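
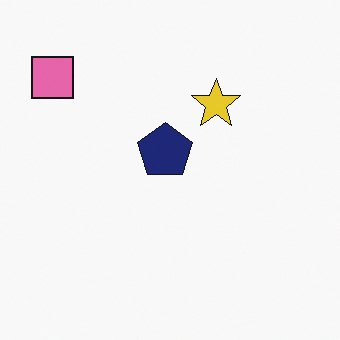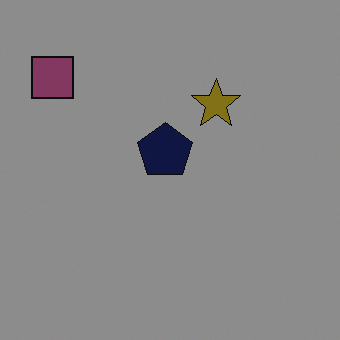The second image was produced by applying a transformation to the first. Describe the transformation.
The image was darkened a lot.

Every pixel — background and shapes alike — is uniformly darkened.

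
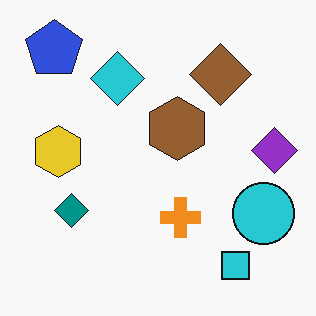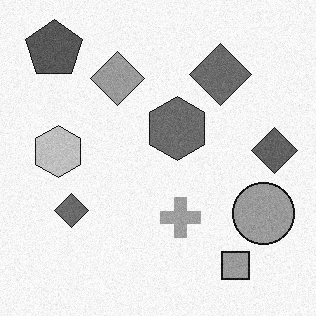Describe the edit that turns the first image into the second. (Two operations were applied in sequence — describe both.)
It was degraded with light additive noise, then converted to grayscale.

Random speckle covers the whole image, including the flat background. All color is removed — every shape is now a shade of grey.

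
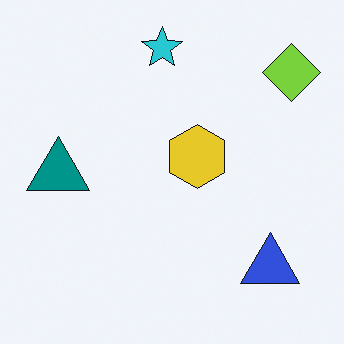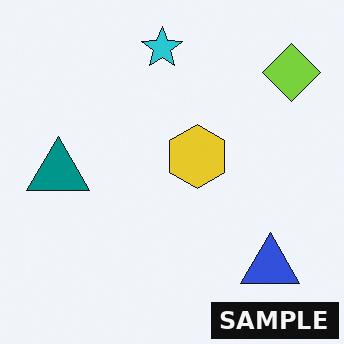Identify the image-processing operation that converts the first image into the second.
The image was watermarked with the text "SAMPLE" in the lower-right corner.

A dark label reading "SAMPLE" appears in the lower-right corner.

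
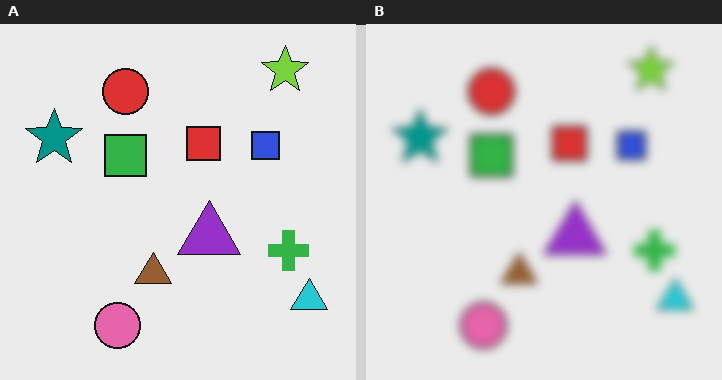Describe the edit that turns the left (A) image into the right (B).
The right (B) image is the left (A) noticeably gaussian-blurred.

Shape edges and outlines are uniformly softened across the whole image.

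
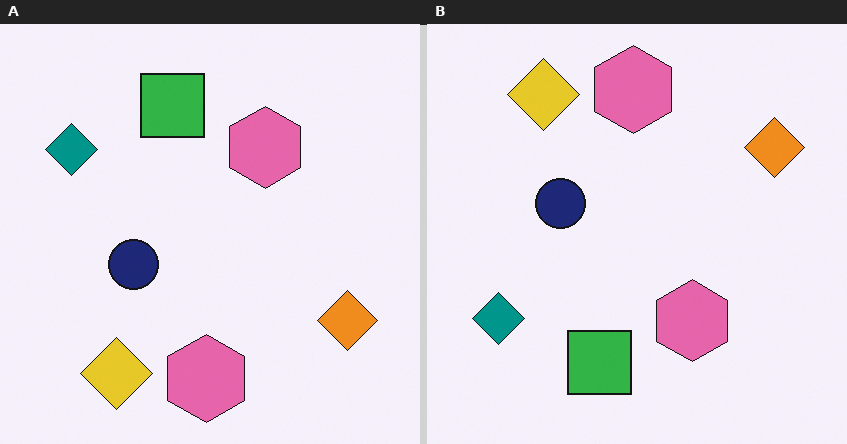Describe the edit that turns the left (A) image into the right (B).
The image was flipped vertically (top ↔ bottom).

The yellow diamond is in the bottom-left of the left (A) image and the top-left of the right (B) — shapes on opposite sides of the horizontal midline have swapped in a mirror flip.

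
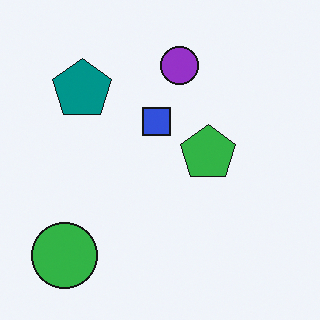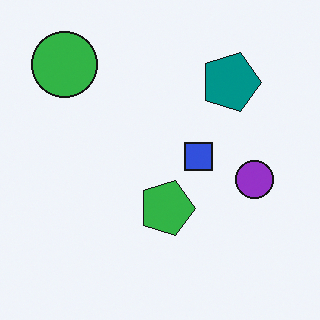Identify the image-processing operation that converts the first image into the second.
Rotated 90° clockwise.

The green circle sits in the bottom-left of the first image and the top-left of the second — consistent with a whole-image 90° clockwise rotation.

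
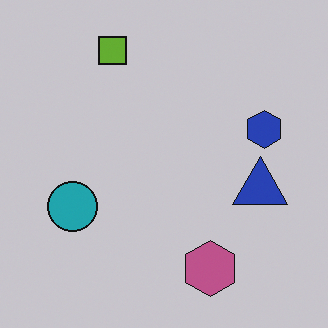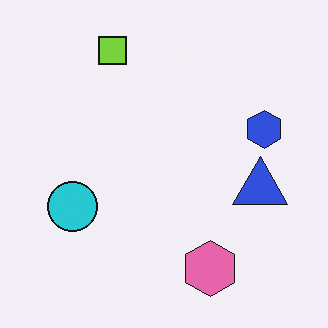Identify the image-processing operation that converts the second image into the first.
The image was darkened a little.

Every pixel — background and shapes alike — is uniformly darkened.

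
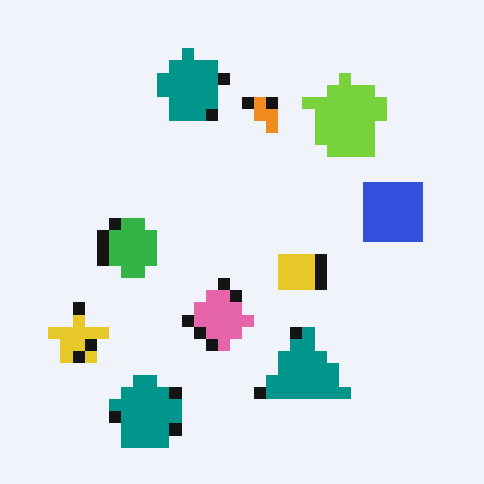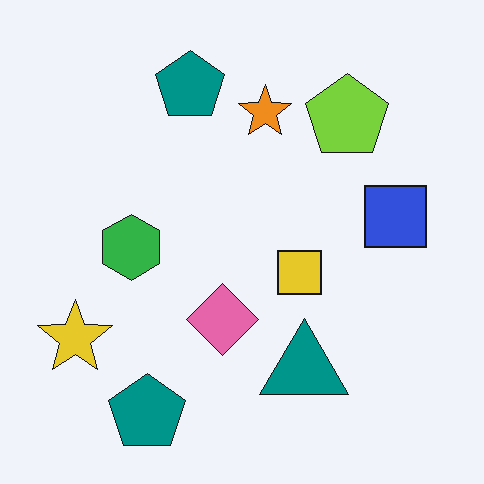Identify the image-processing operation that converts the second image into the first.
The first image is the second coarsely pixelated.

Shapes are reduced to large square blocks; fine edges and outlines are lost — a downscale-then-upscale (mosaic) effect.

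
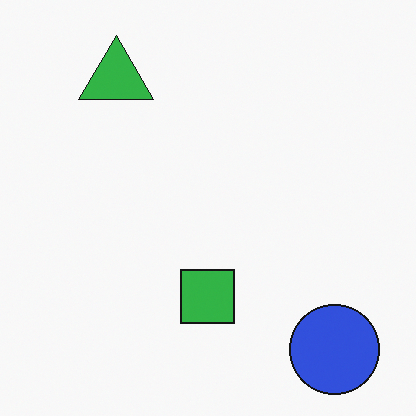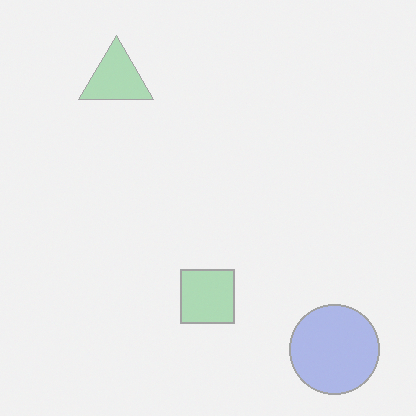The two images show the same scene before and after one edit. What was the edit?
The image was washed out (contrast reduced).

Tones are pushed toward mid-grey across the whole image — a global contrast change.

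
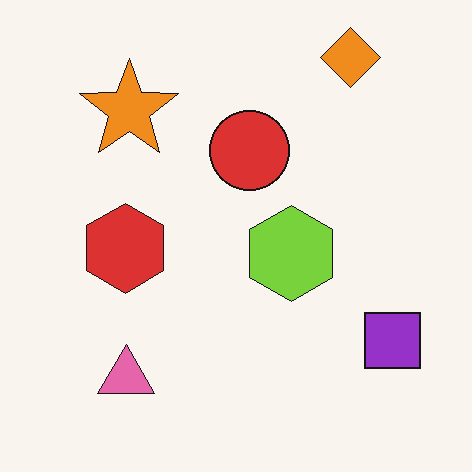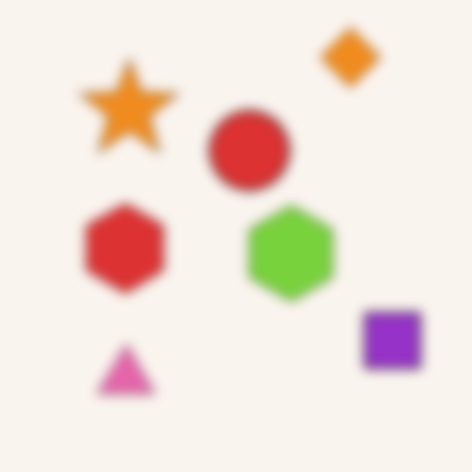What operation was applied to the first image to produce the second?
The second image is the first strongly gaussian-blurred.

Shape edges and outlines are uniformly softened across the whole image.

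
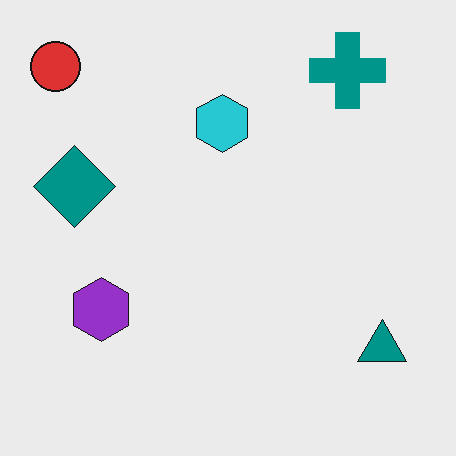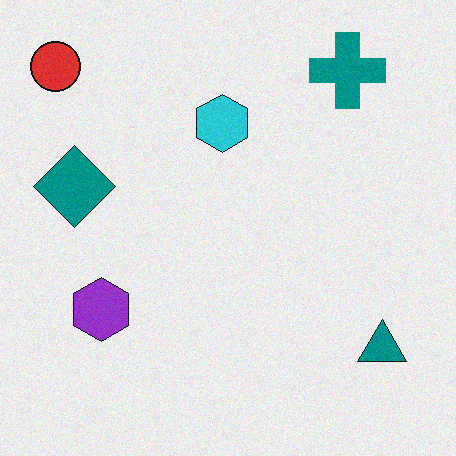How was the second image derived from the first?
Degraded with a light layer of grain.

Random speckle covers the whole image, including the flat background.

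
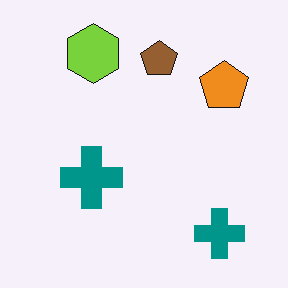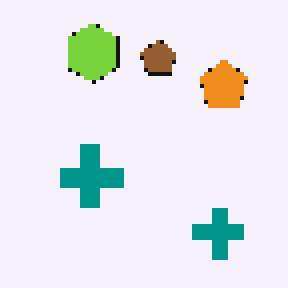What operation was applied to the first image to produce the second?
The transformation is: lightly pixelated (a mild mosaic effect).

Shapes are reduced to large square blocks; fine edges and outlines are lost — a downscale-then-upscale (mosaic) effect.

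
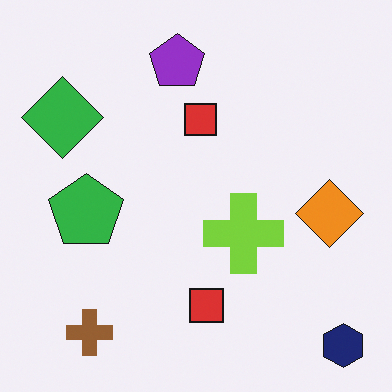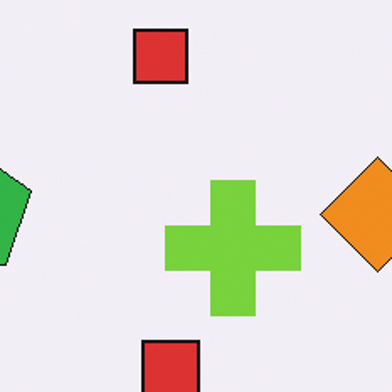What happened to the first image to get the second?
This is the original image cropped to a noticeably smaller region and rescaled.

The visible shapes are larger and the field of view is narrower; shapes near the original edges may be partly or wholly outside the frame — a crop-and-rescale.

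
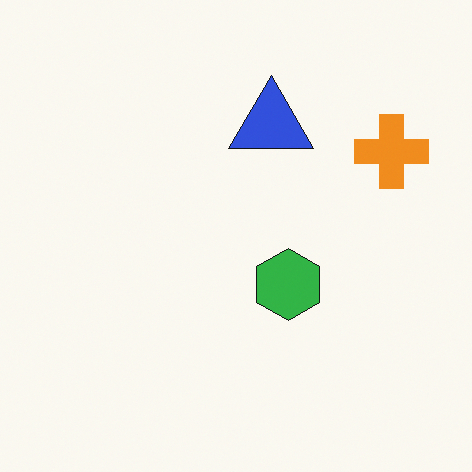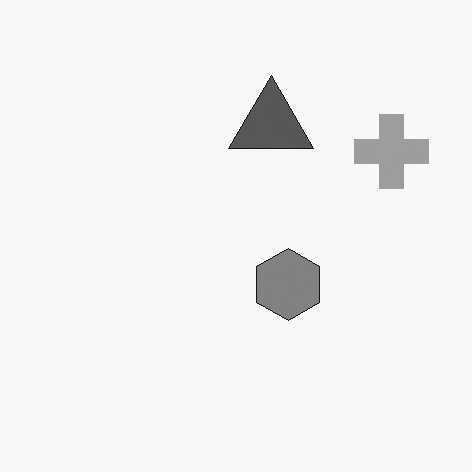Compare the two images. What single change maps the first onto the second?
The image was converted to grayscale.

All color is removed — every shape is now a shade of grey.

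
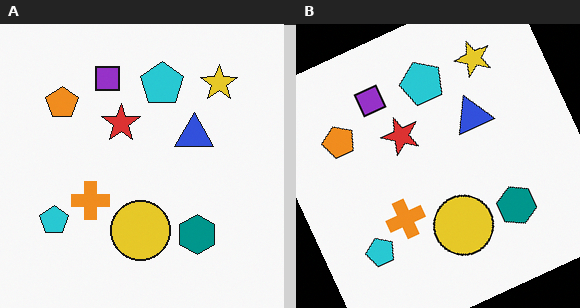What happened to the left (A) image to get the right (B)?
The image was rotated counter-clockwise by a moderate amount.

Every shape is tilted by the same angle and the image corners show triangular fill wedges — a whole-image rotation by a non-right angle.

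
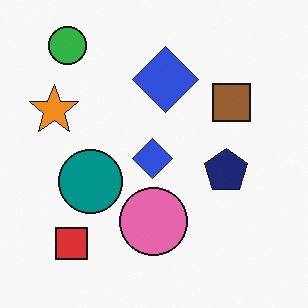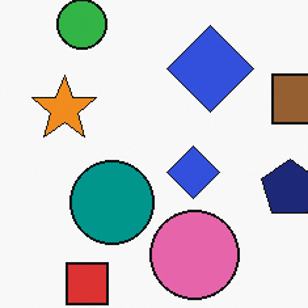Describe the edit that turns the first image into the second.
The transformation is: cropped slightly and scaled back up.

The visible shapes are larger and the field of view is narrower; shapes near the original edges may be partly or wholly outside the frame — a crop-and-rescale.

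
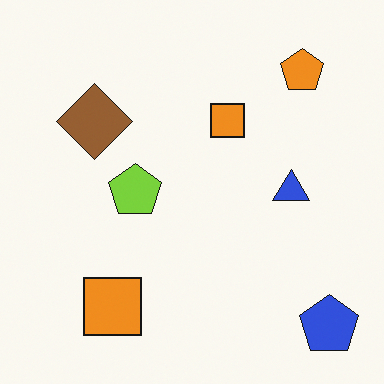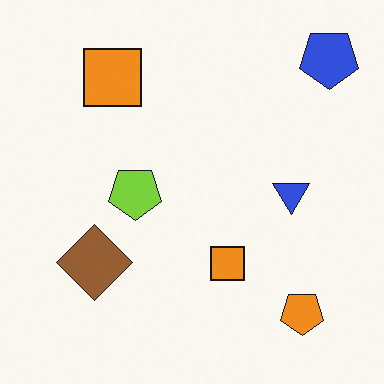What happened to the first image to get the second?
The transformation is: flipped vertically (top ↔ bottom).

The blue pentagon is in the bottom-right of the first image and the top-right of the second — shapes on opposite sides of the horizontal midline have swapped in a mirror flip.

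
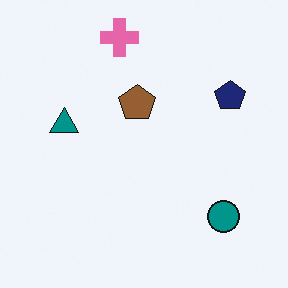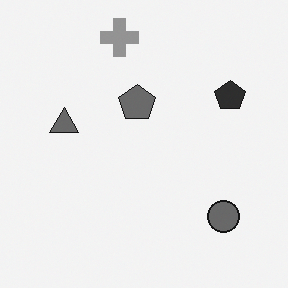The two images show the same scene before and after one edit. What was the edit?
The image was converted to grayscale.

All color is removed — every shape is now a shade of grey.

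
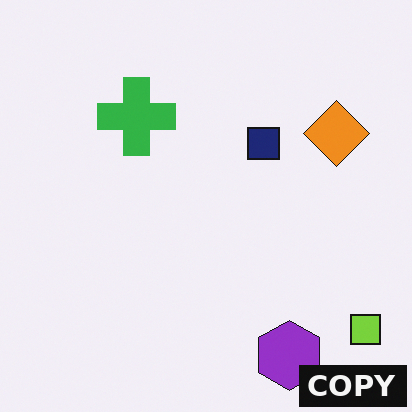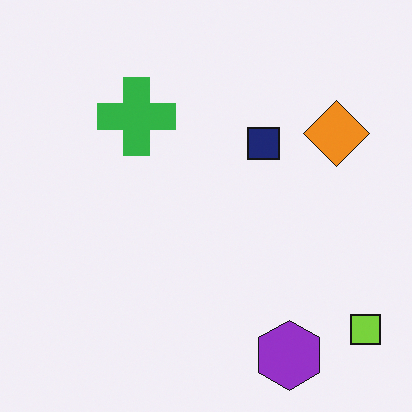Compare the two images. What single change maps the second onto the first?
It was watermarked with the text "COPY" in the lower-right corner.

A dark label reading "COPY" appears in the lower-right corner.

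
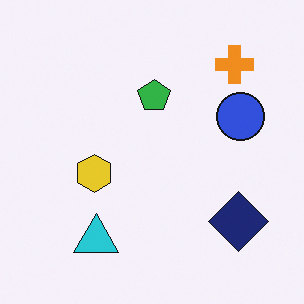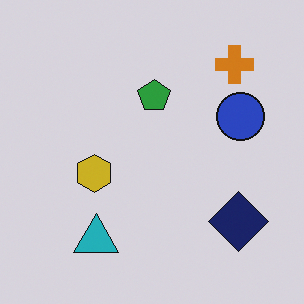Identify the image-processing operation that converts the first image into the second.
This is the original image darkened a little.

Every pixel — background and shapes alike — is uniformly darkened.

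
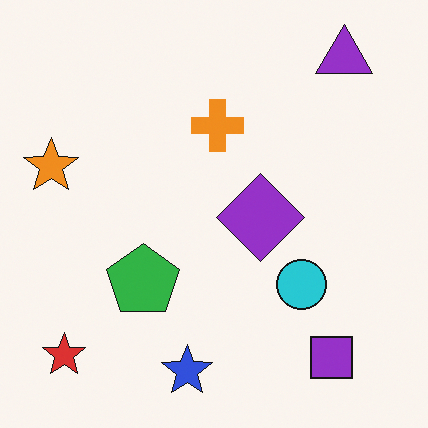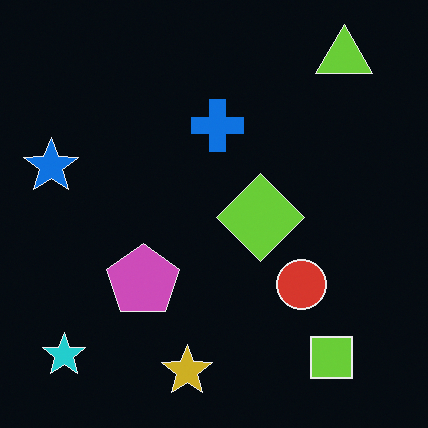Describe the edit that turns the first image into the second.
The second image is the first color-inverted (negative).

The light background has become dark and every shape's color is its complement — a photographic negative.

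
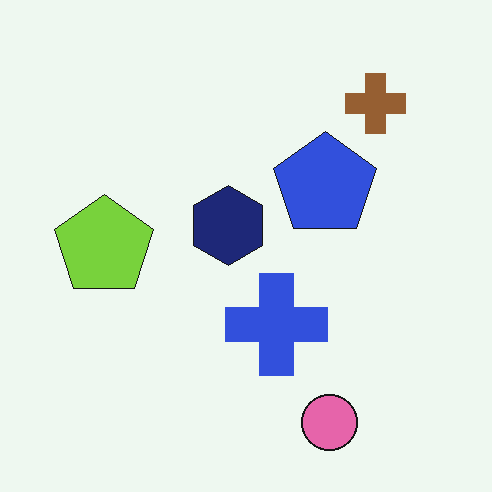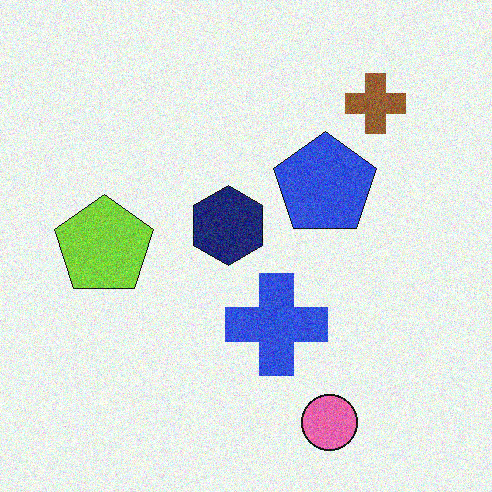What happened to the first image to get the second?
The second image is the first degraded with visible gaussian noise.

Random speckle covers the whole image, including the flat background.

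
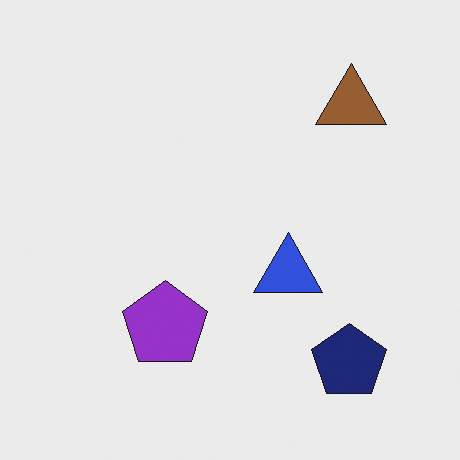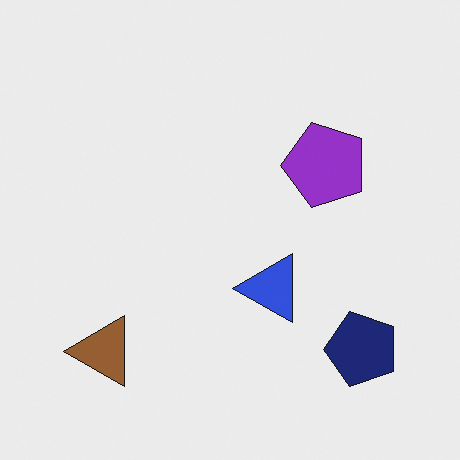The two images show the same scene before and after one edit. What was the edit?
The second image is the first transposed (reflected across the top-left ↔ bottom-right diagonal).

Shapes have swapped their row and column positions — what was in the top-right is now in the bottom-left — a diagonal reflection.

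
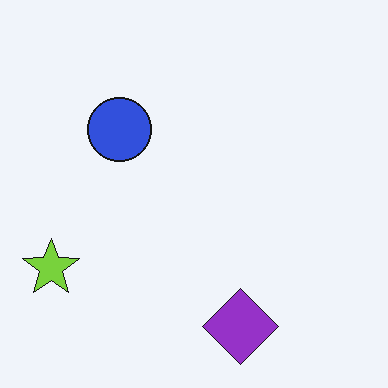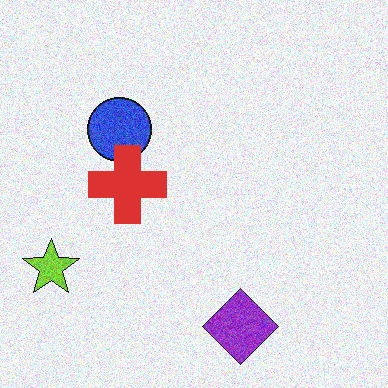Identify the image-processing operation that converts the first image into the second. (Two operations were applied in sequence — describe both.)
The image was degraded with moderate additive noise, then overlaid with an additional red cross.

Random speckle covers the whole image, including the flat background. A red cross appears in the second image that is absent from the first.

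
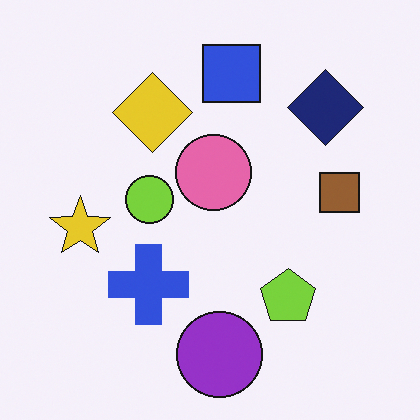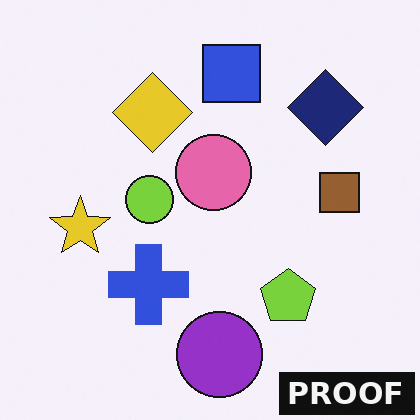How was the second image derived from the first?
The second image is the first watermarked with the text "PROOF" in the lower-right corner.

A dark label reading "PROOF" appears in the lower-right corner.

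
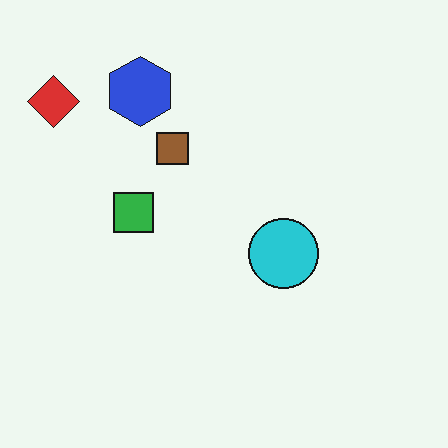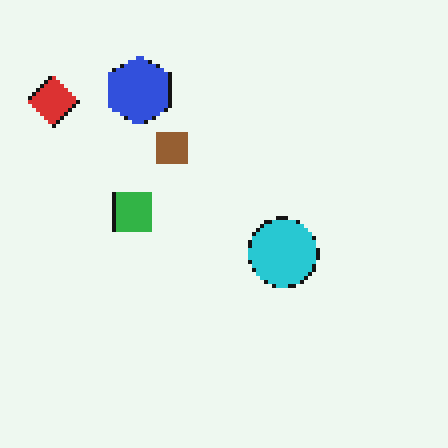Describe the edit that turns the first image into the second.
The second image is the first lightly pixelated (a mild mosaic effect).

Shapes are reduced to large square blocks; fine edges and outlines are lost — a downscale-then-upscale (mosaic) effect.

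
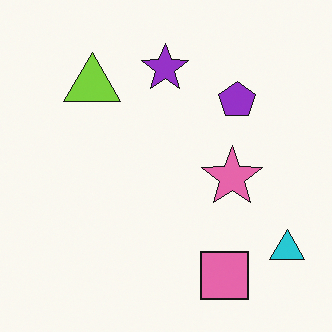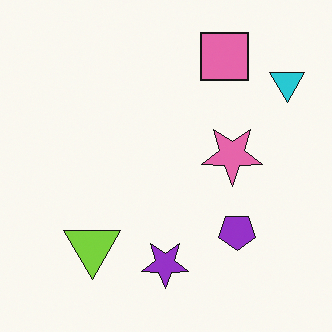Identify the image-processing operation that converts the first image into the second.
The image was flipped vertically (top ↔ bottom).

The pink square is in the bottom-right of the first image and the top-right of the second — shapes on opposite sides of the horizontal midline have swapped in a mirror flip.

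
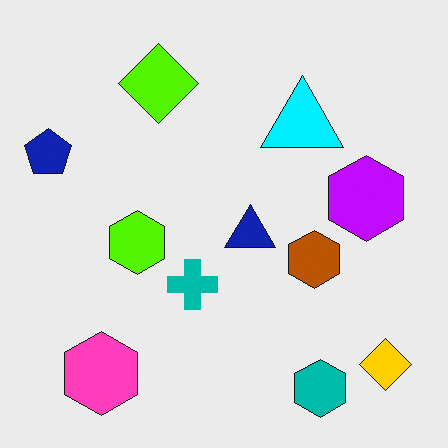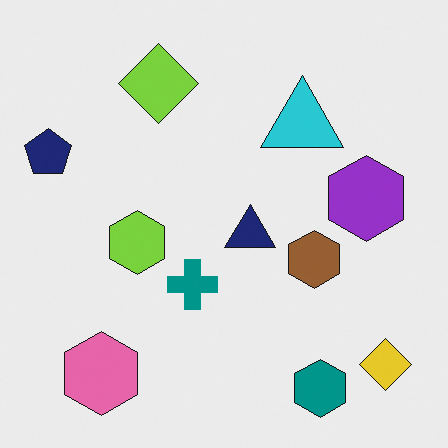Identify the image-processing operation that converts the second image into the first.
The image was heavily oversaturated.

All colors are more vivid — a global saturation change.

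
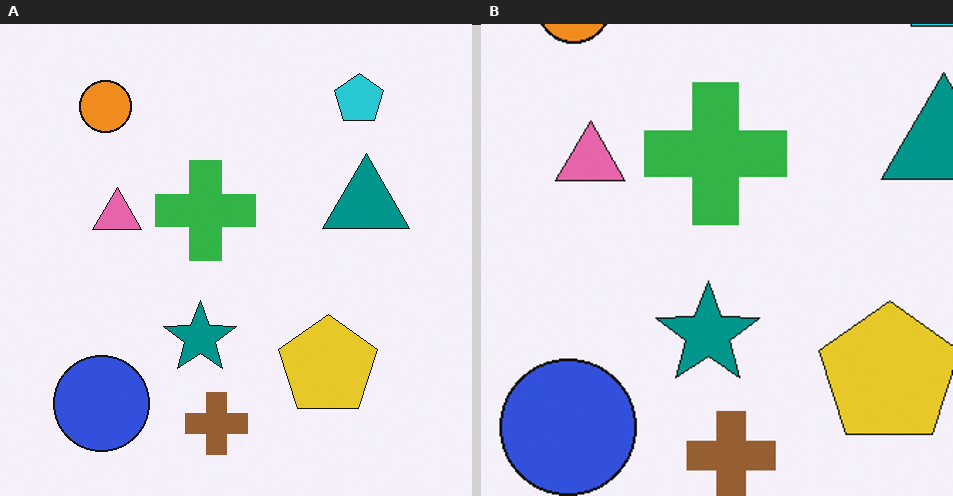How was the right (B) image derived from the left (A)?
The transformation is: cropped to a modestly smaller region and rescaled.

The visible shapes are larger and the field of view is narrower; shapes near the original edges may be partly or wholly outside the frame — a crop-and-rescale.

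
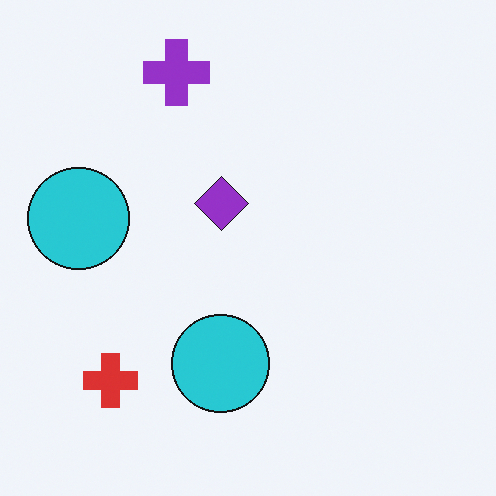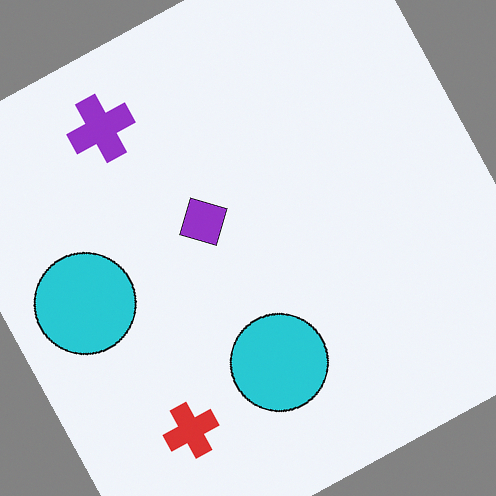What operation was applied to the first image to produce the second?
The second image is the first rotated counter-clockwise by a clearly visible amount.

Every shape is tilted by the same angle and the image corners show triangular fill wedges — a whole-image rotation by a non-right angle.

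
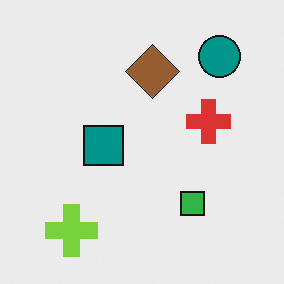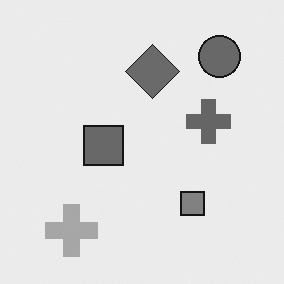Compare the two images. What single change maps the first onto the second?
The second image is the first converted to grayscale.

All color is removed — every shape is now a shade of grey.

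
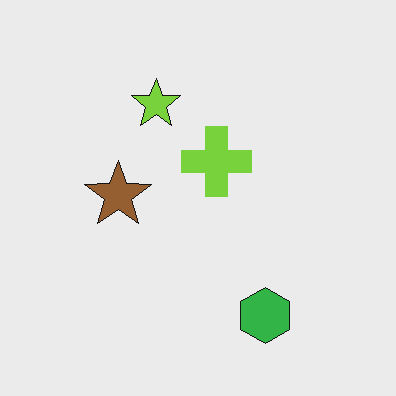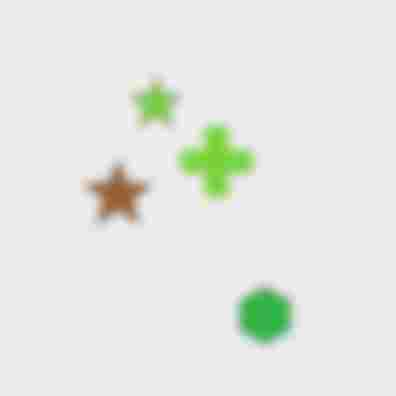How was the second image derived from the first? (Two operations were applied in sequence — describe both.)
The transformation is: strongly gaussian-blurred, then heavily JPEG-compressed with obvious blocking artifacts.

Shape edges and outlines are uniformly softened across the whole image. Blocky 8×8 compression artifacts appear around shape edges and the flat background shows ringing — characteristic JPEG degradation.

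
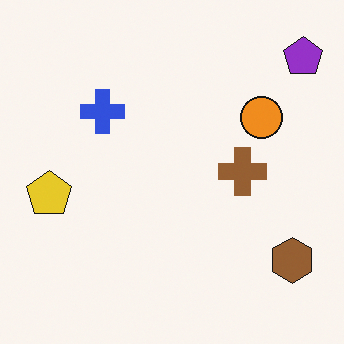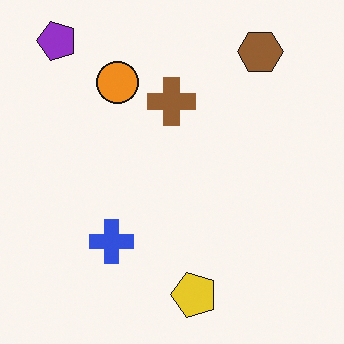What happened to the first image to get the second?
Rotated 90° counter-clockwise.

The purple pentagon sits in the top-right of the first image and the top-left of the second — consistent with a whole-image 90° counter-clockwise rotation.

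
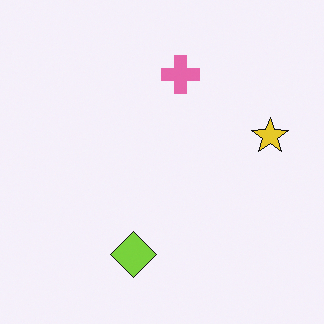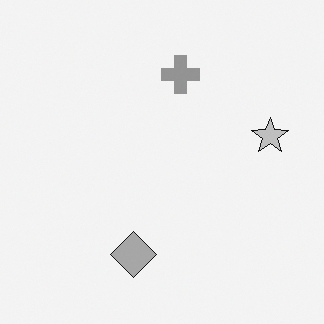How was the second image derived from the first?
The image was converted to grayscale.

All color is removed — every shape is now a shade of grey.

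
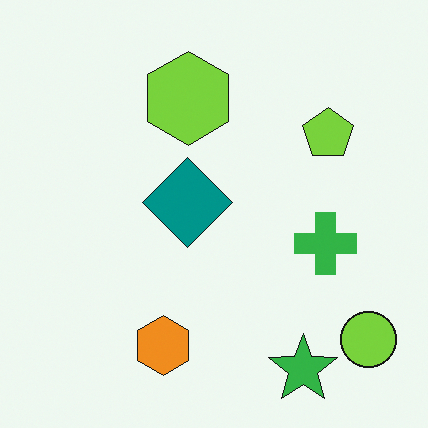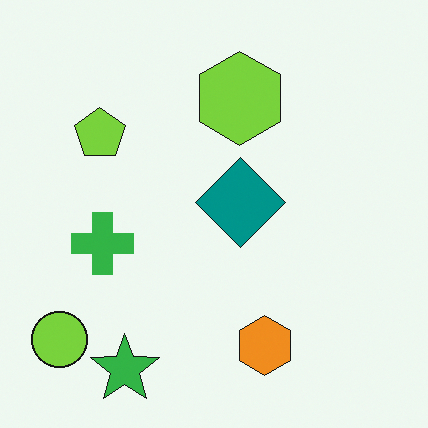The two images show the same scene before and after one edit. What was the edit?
The transformation is: flipped horizontally (left ↔ right).

The lime circle is in the bottom-right of the first image and the bottom-left of the second — shapes on opposite sides of the vertical midline have swapped in a mirror flip.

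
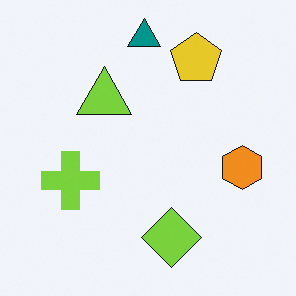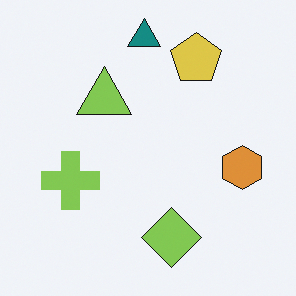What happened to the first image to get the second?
The image was slightly desaturated.

All colors are more muted and greyish — a global saturation change.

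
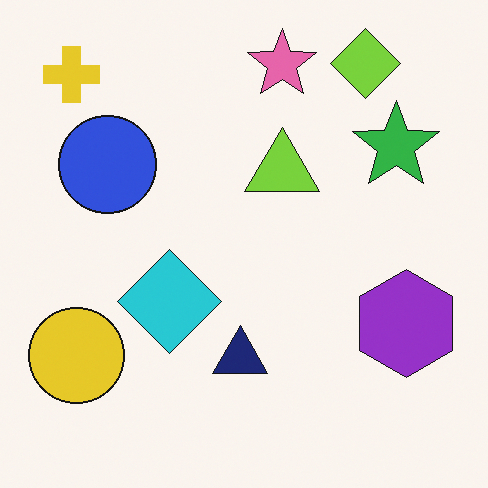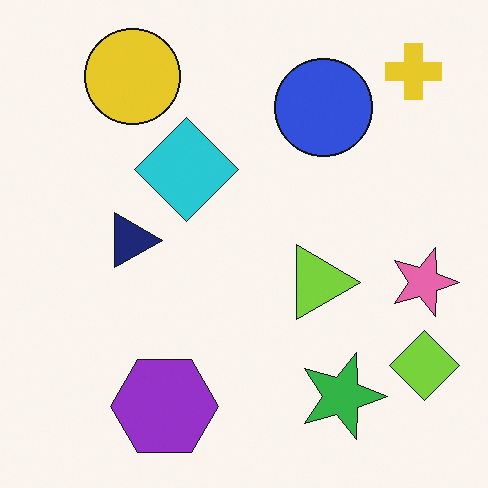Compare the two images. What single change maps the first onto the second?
The image was rotated 90° clockwise.

The yellow cross sits in the top-left of the first image and the top-right of the second — consistent with a whole-image 90° clockwise rotation.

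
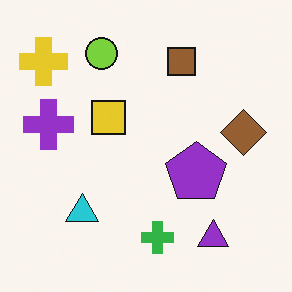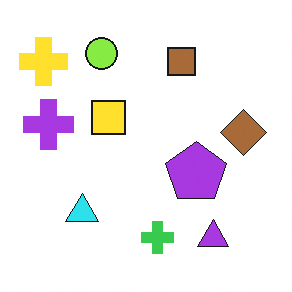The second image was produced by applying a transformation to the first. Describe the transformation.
This is the original image brightened a little.

Every pixel — background and shapes alike — is uniformly brightened.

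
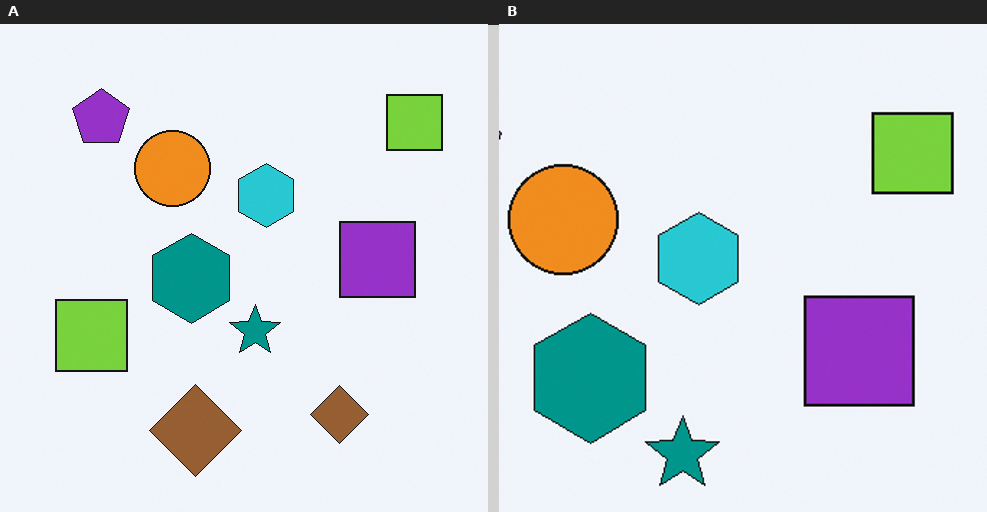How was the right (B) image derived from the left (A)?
The image was cropped slightly and scaled back up.

The visible shapes are larger and the field of view is narrower; shapes near the original edges may be partly or wholly outside the frame — a crop-and-rescale.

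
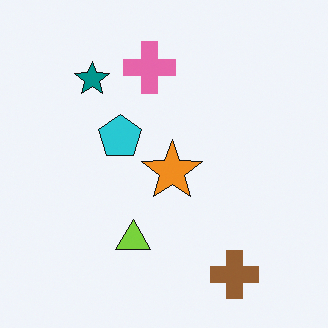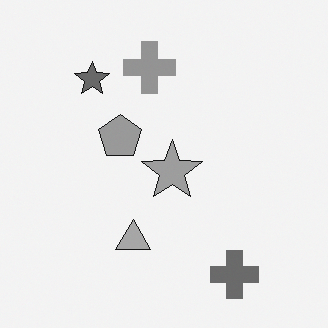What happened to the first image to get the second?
The transformation is: converted to grayscale.

All color is removed — every shape is now a shade of grey.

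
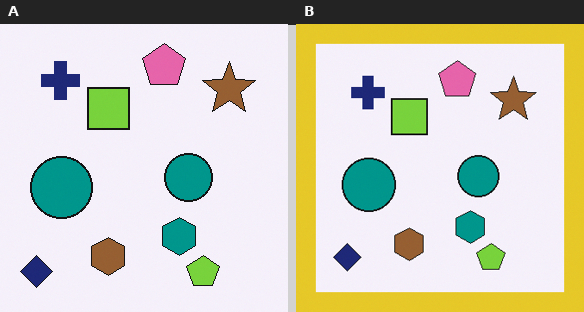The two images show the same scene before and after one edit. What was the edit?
The image was framed with a yellow border.

A solid yellow frame runs around the edge of the right (B) image, with the content slightly shrunk inside it.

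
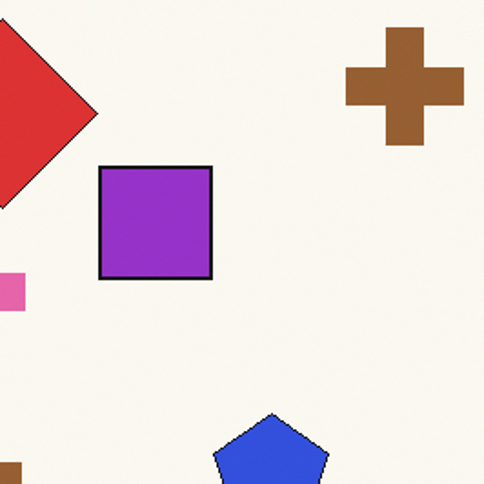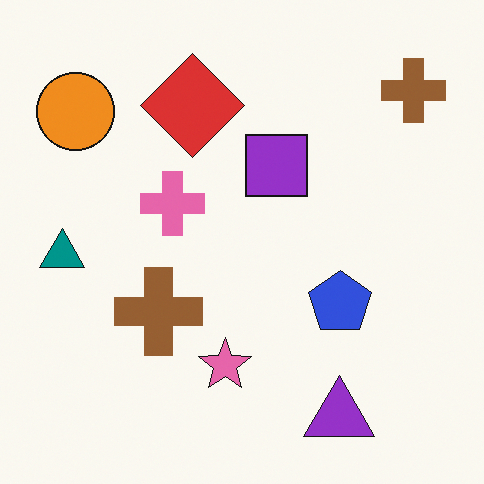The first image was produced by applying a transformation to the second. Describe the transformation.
The transformation is: cropped to a noticeably smaller region and rescaled.

The visible shapes are larger and the field of view is narrower; shapes near the original edges may be partly or wholly outside the frame — a crop-and-rescale.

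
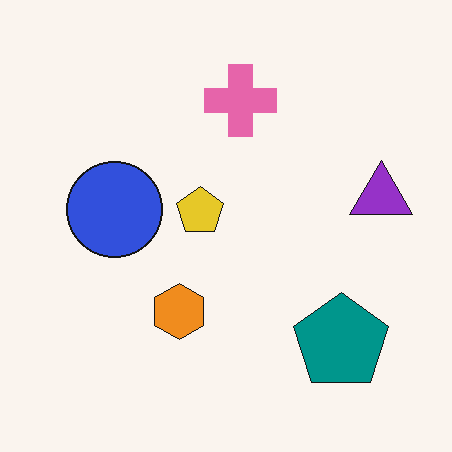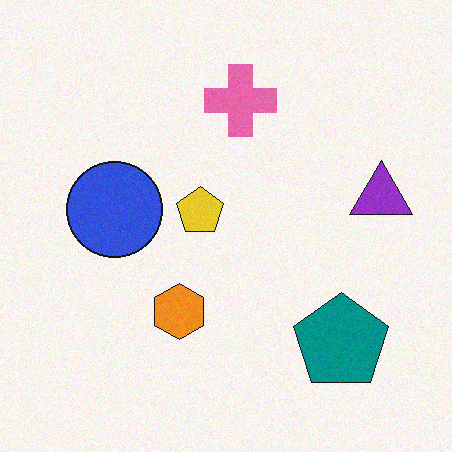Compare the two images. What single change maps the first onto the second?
The transformation is: degraded with subtle gaussian noise.

Random speckle covers the whole image, including the flat background.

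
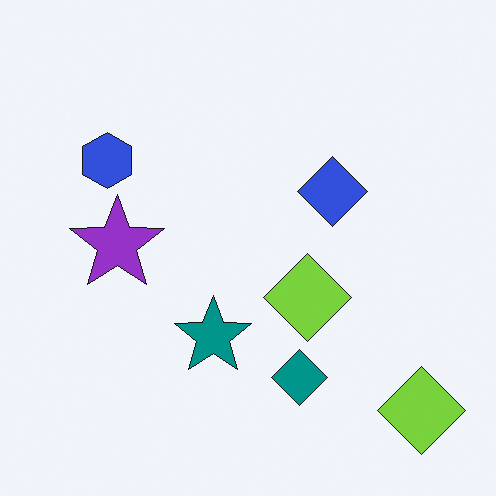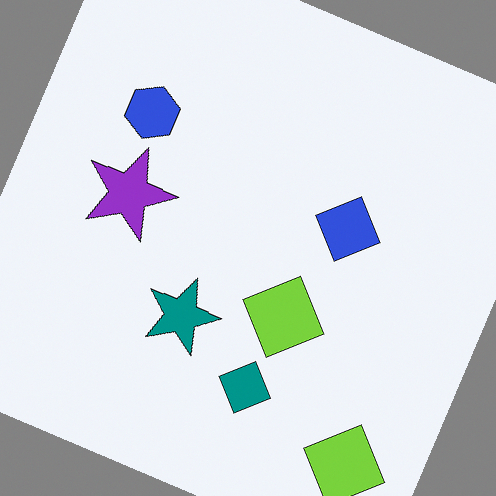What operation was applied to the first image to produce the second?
Rotated clockwise by a moderate amount.

Every shape is tilted by the same angle and the image corners show triangular fill wedges — a whole-image rotation by a non-right angle.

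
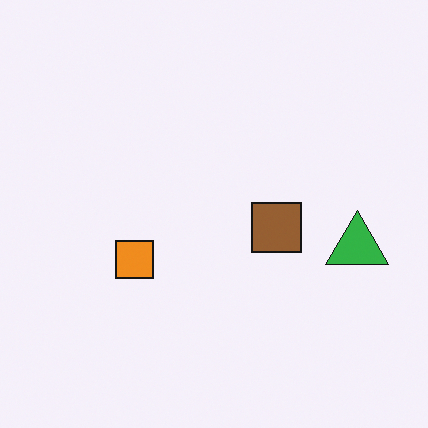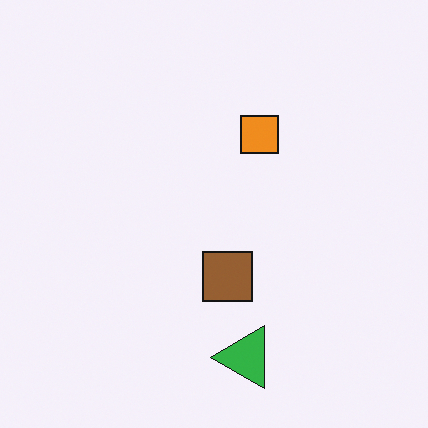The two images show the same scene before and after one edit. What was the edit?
Transposed (reflected across the top-left ↔ bottom-right diagonal).

Shapes have swapped their row and column positions — what was in the top-right is now in the bottom-left — a diagonal reflection.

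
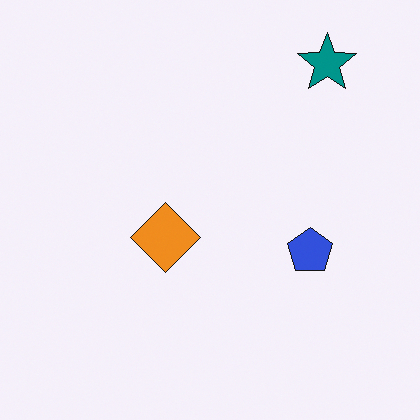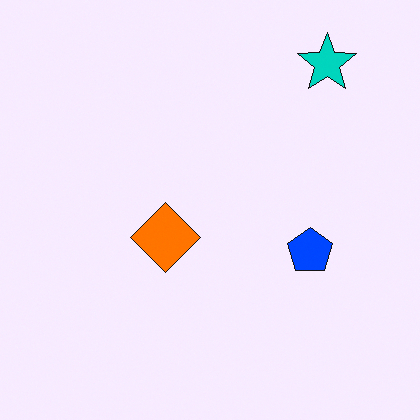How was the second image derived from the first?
The image was made much more vivid (saturation change).

All colors are more vivid — a global saturation change.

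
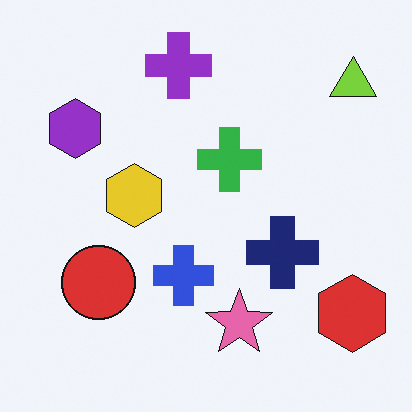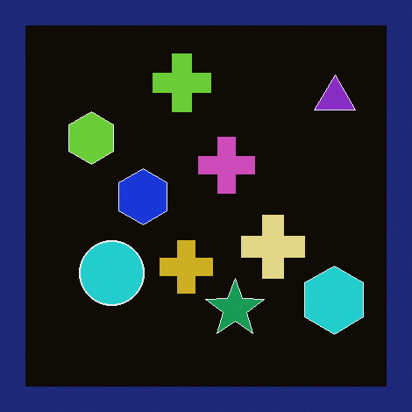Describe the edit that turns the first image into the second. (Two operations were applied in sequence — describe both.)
Color-inverted (negative), then framed with a navy border.

The light background has become dark and every shape's color is its complement — a photographic negative. A solid navy frame runs around the edge of the second image, with the content slightly shrunk inside it.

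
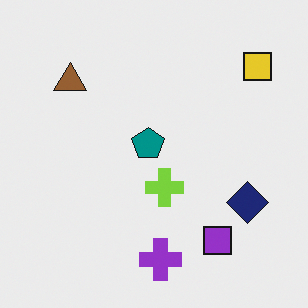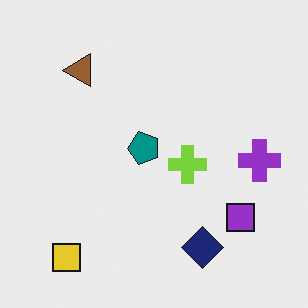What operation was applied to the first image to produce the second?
The transformation is: transposed (reflected across the top-left ↔ bottom-right diagonal).

Shapes have swapped their row and column positions — what was in the top-right is now in the bottom-left — a diagonal reflection.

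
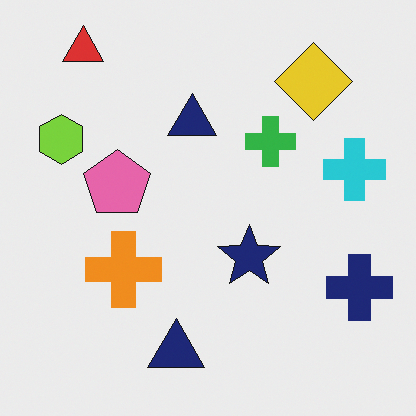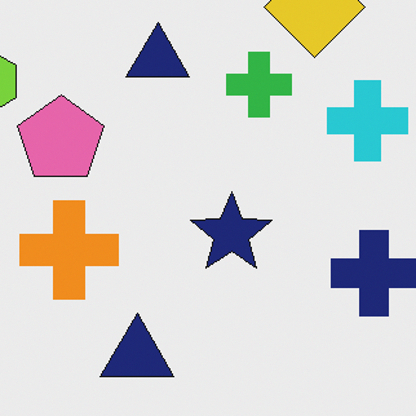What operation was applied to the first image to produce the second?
The image was cropped slightly and scaled back up.

The visible shapes are larger and the field of view is narrower; shapes near the original edges may be partly or wholly outside the frame — a crop-and-rescale.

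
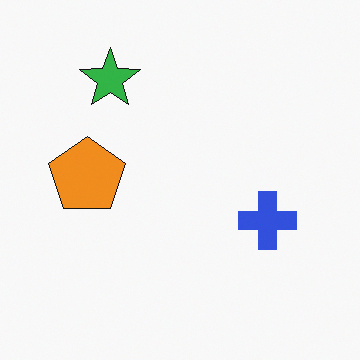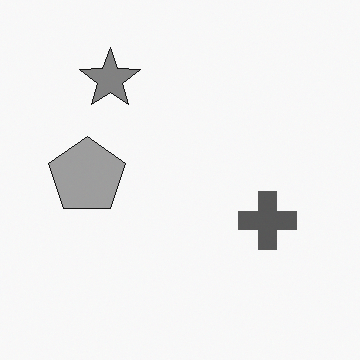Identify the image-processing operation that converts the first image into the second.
The second image is the first converted to grayscale.

All color is removed — every shape is now a shade of grey.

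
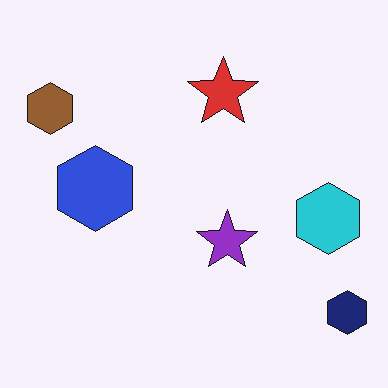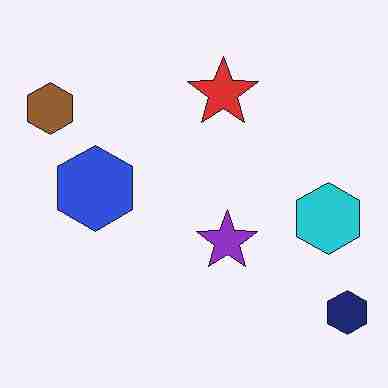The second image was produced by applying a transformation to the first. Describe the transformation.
The image was heavily JPEG-compressed with obvious blocking artifacts.

Blocky 8×8 compression artifacts appear around shape edges and the flat background shows ringing — characteristic JPEG degradation.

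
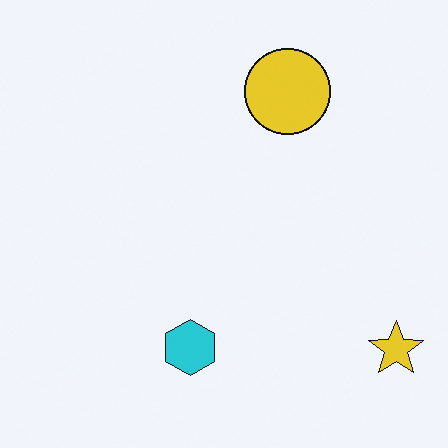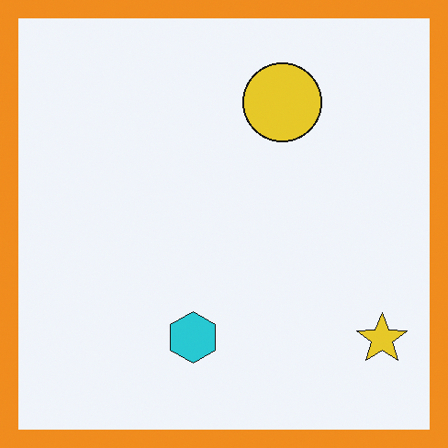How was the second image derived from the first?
Framed with a orange border.

A solid orange frame runs around the edge of the second image, with the content slightly shrunk inside it.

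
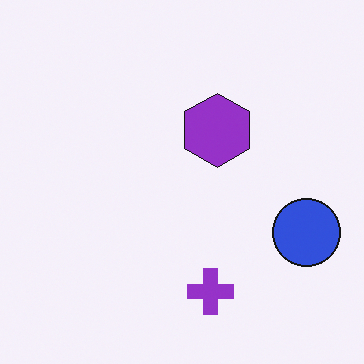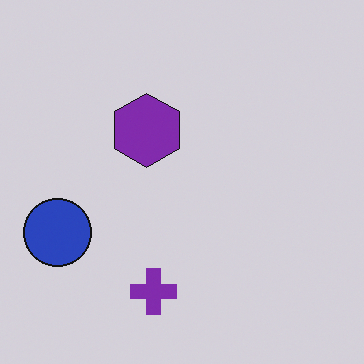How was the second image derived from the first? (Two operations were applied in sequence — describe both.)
The transformation is: slightly darkened, then flipped horizontally (left ↔ right).

Every pixel — background and shapes alike — is uniformly darkened. The blue circle is in the right of the first image and the left of the second — shapes on opposite sides of the vertical midline have swapped in a mirror flip.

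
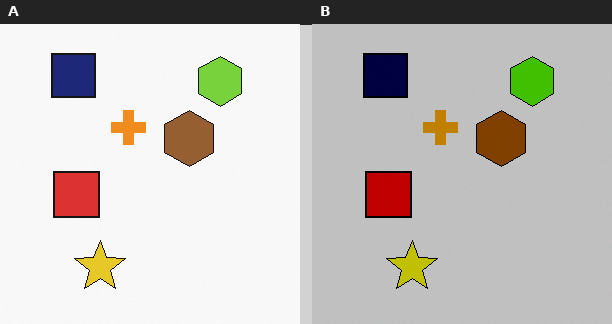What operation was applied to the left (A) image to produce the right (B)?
The right (B) image is the left (A) aggressively posterized.

Each flat color has snapped to a coarser quantized level — most visibly, the near-white background has dropped to a flat grey.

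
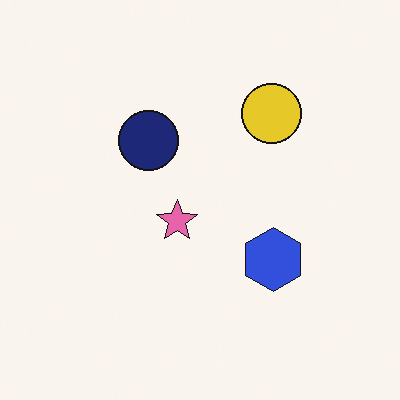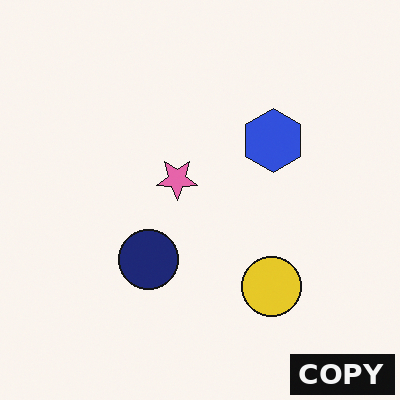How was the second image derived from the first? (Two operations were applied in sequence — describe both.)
The second image is the first flipped vertically (top ↔ bottom), then watermarked with the text "COPY" in the lower-right corner.

The yellow circle is in the top-right of the first image and the bottom-right of the second — shapes on opposite sides of the horizontal midline have swapped in a mirror flip. A dark label reading "COPY" appears in the lower-right corner.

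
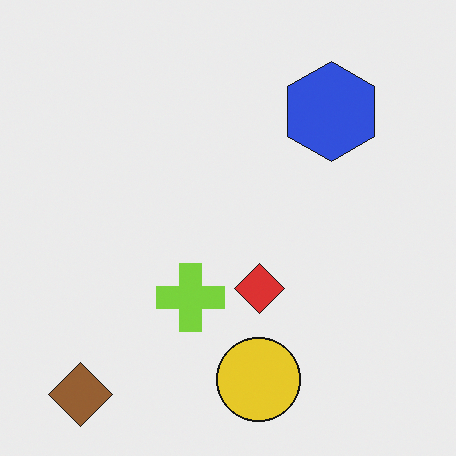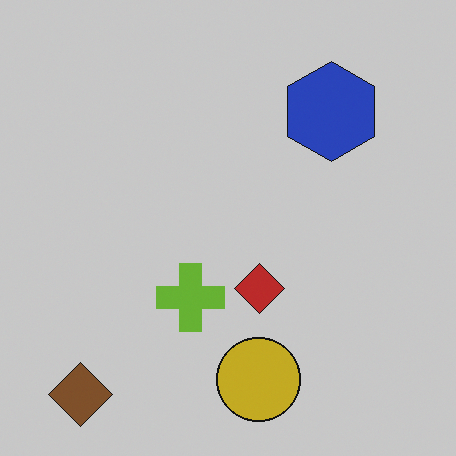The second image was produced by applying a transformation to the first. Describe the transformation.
The second image is the first darkened a little.

Every pixel — background and shapes alike — is uniformly darkened.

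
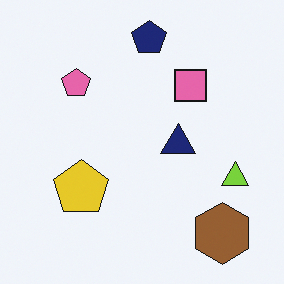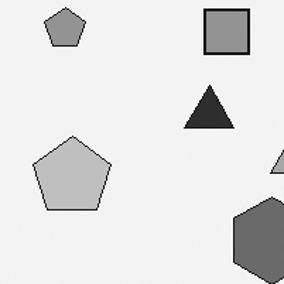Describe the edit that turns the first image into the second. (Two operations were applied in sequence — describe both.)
Converted to grayscale, then cropped to a modestly smaller region and rescaled.

All color is removed — every shape is now a shade of grey. The visible shapes are larger and the field of view is narrower; shapes near the original edges may be partly or wholly outside the frame — a crop-and-rescale.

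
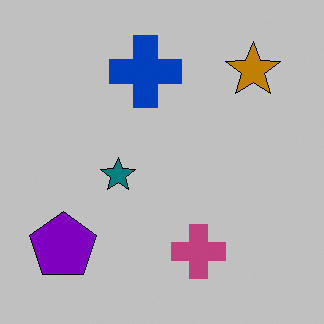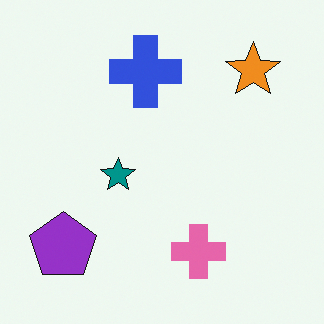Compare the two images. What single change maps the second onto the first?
The first image is the second aggressively posterized.

Each flat color has snapped to a coarser quantized level — most visibly, the near-white background has dropped to a flat grey.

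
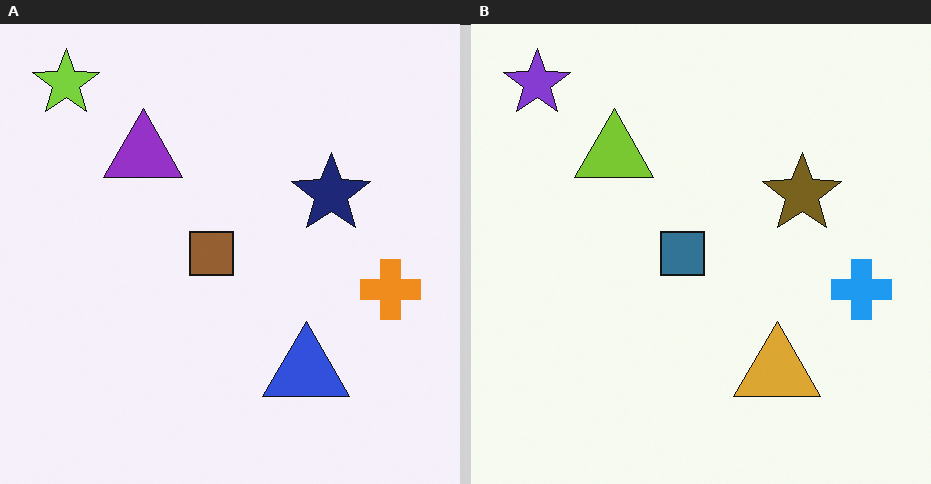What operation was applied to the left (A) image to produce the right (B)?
It was hue-shifted through roughly half the color wheel.

Every shape's color has rotated by the same amount around the hue wheel — a uniform hue shift.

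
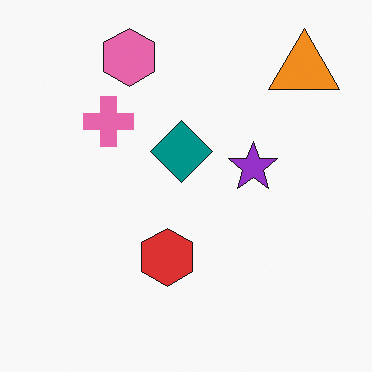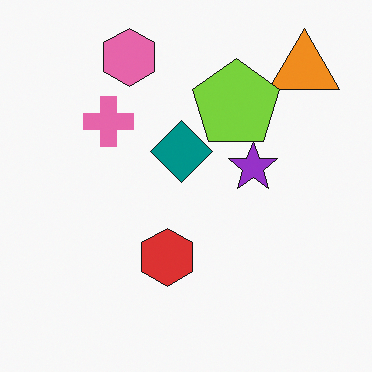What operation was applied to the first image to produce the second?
Overlaid with an additional lime pentagon.

A lime pentagon appears in the second image that is absent from the first.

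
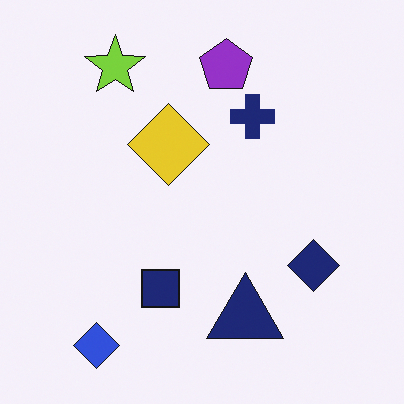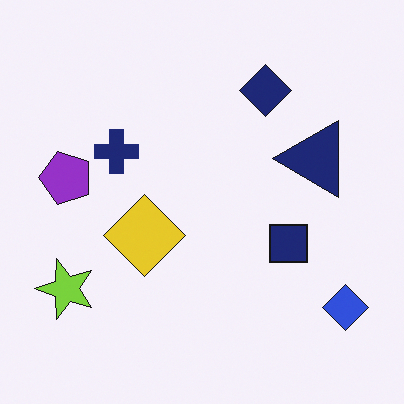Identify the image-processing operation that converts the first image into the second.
This is the original image rotated 90° counter-clockwise.

The blue diamond sits in the bottom-left of the first image and the bottom-right of the second — consistent with a whole-image 90° counter-clockwise rotation.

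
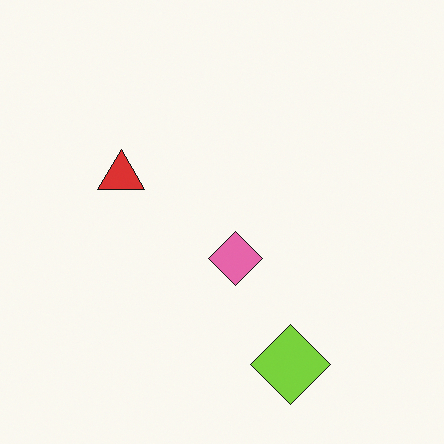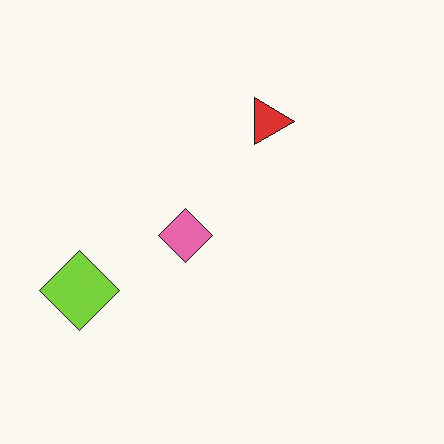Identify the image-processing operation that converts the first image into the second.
Rotated 90° clockwise.

The lime diamond sits in the bottom of the first image and the left of the second — consistent with a whole-image 90° clockwise rotation.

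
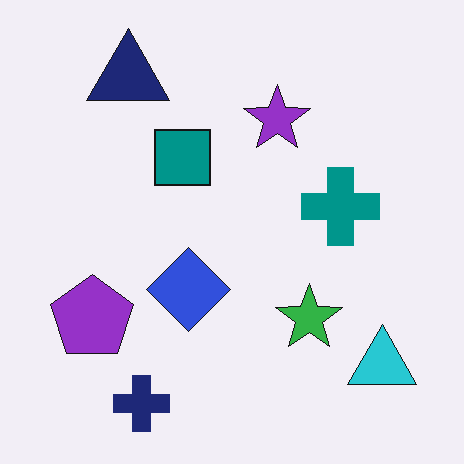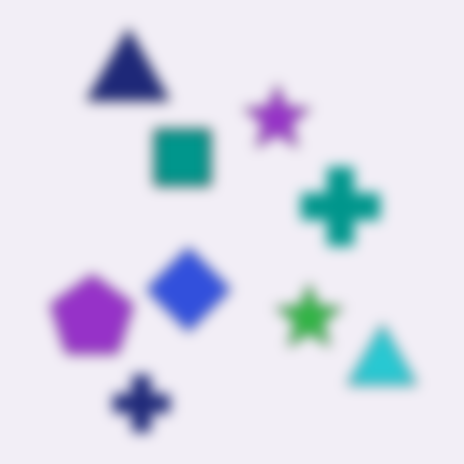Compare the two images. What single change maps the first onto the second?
It was strongly gaussian-blurred.

Shape edges and outlines are uniformly softened across the whole image.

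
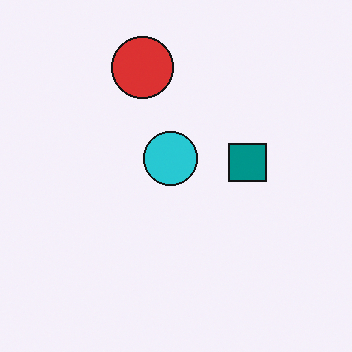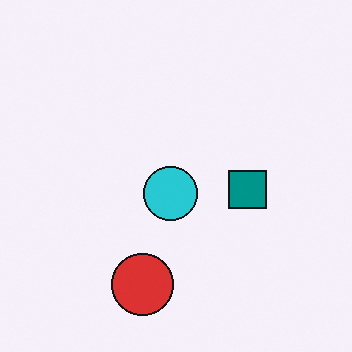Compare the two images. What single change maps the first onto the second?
The transformation is: flipped vertically (top ↔ bottom).

The red circle is in the top of the first image and the bottom of the second — shapes on opposite sides of the horizontal midline have swapped in a mirror flip.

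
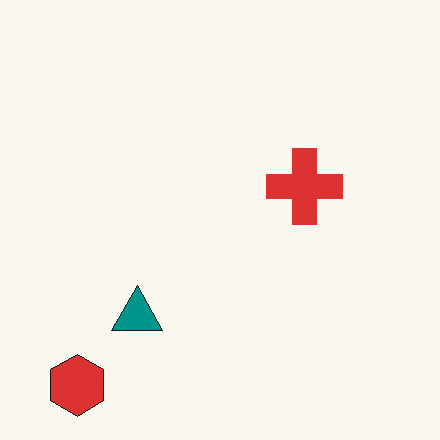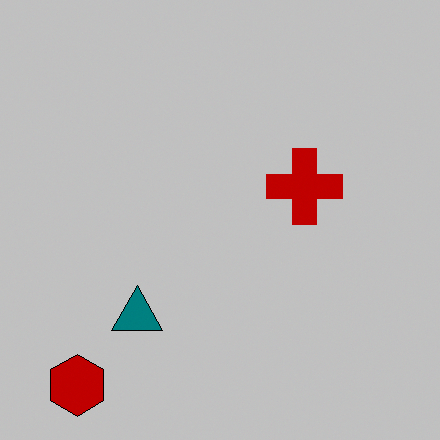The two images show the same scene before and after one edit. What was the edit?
The second image is the first heavily posterized to just a handful of flat colors.

Each flat color has snapped to a coarser quantized level — most visibly, the near-white background has dropped to a flat grey.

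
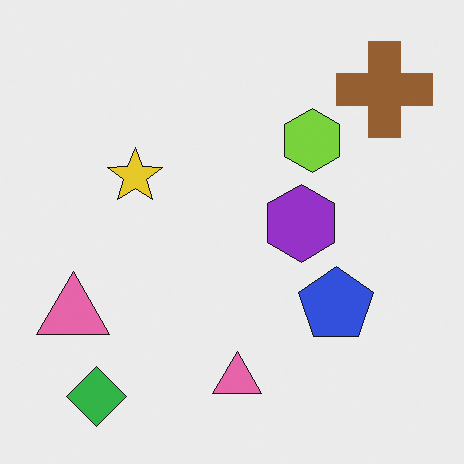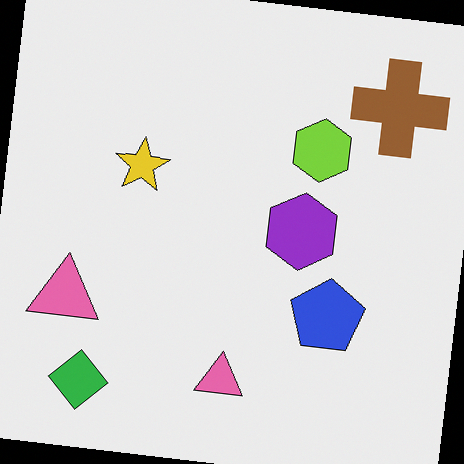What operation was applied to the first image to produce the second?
It was rotated clockwise by a few degrees.

Every shape is tilted by the same angle and the image corners show triangular fill wedges — a whole-image rotation by a non-right angle.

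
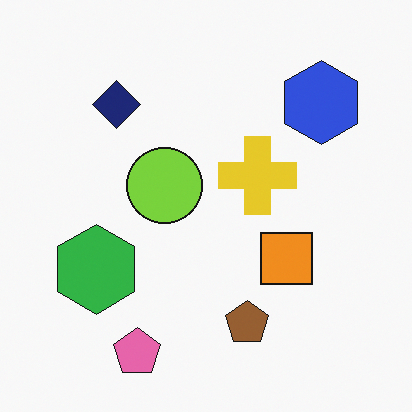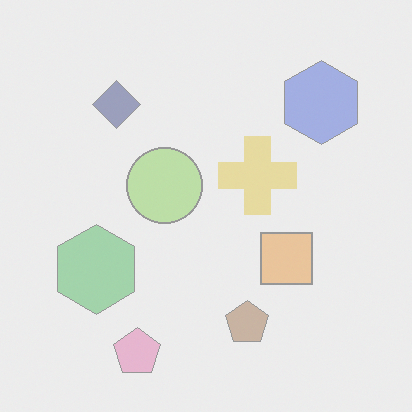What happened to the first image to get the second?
The second image is the first washed out (contrast reduced).

Tones are pushed toward mid-grey across the whole image — a global contrast change.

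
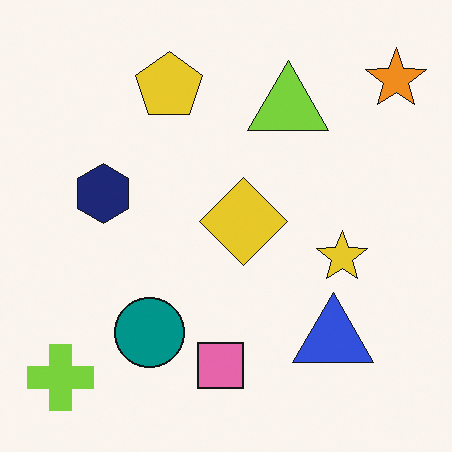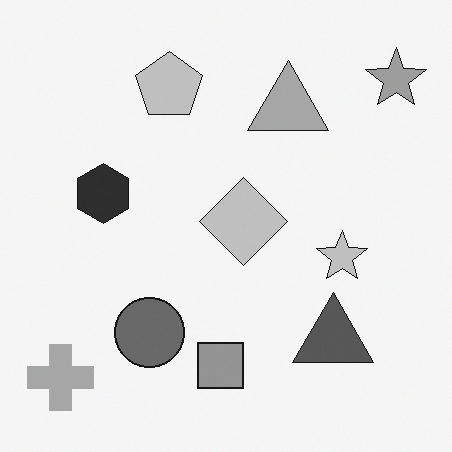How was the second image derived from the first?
The transformation is: converted to grayscale.

All color is removed — every shape is now a shade of grey.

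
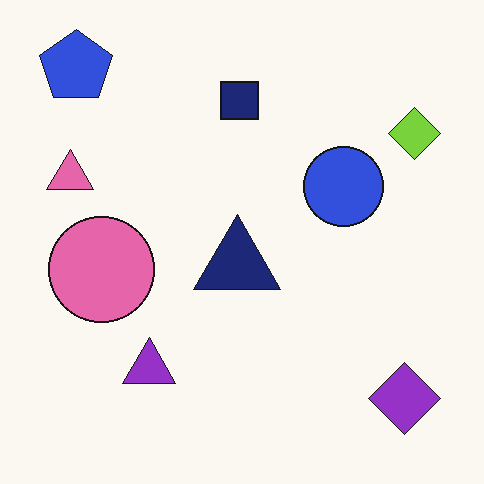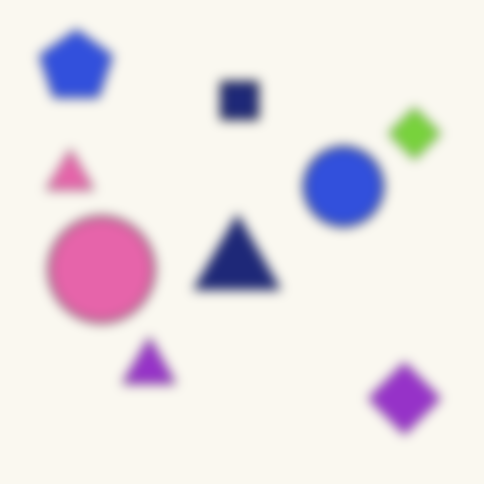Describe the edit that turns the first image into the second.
It was strongly gaussian-blurred.

Shape edges and outlines are uniformly softened across the whole image.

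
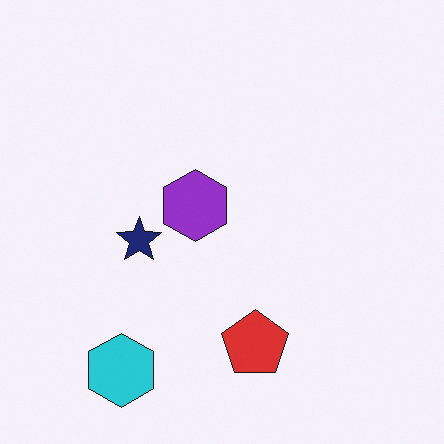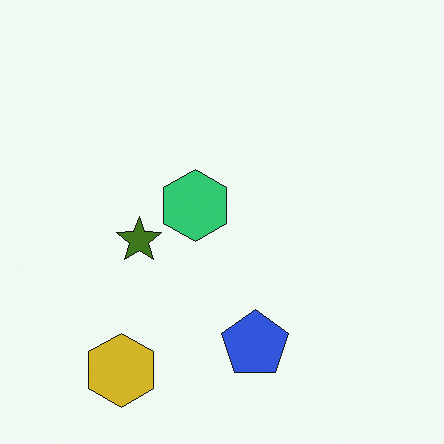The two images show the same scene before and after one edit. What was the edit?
The second image is the first hue-shifted through roughly half the color wheel.

Every shape's color has rotated by the same amount around the hue wheel — a uniform hue shift.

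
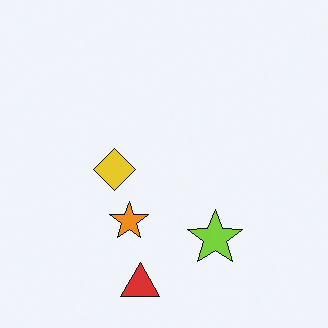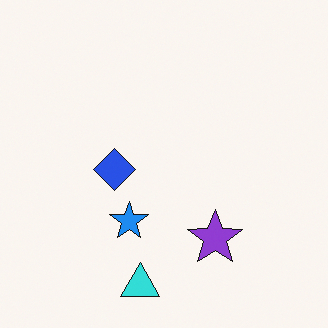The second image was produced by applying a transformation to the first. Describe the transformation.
It was hue-shifted through roughly half the color wheel.

Every shape's color has rotated by the same amount around the hue wheel — a uniform hue shift.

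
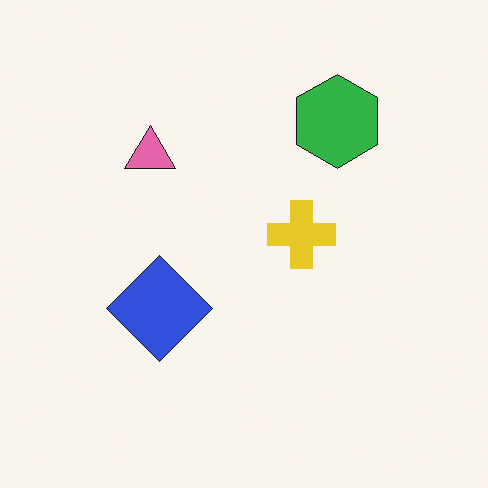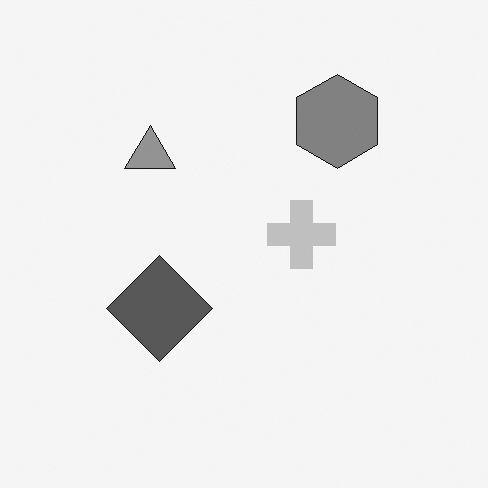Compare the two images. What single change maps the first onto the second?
The second image is the first converted to grayscale.

All color is removed — every shape is now a shade of grey.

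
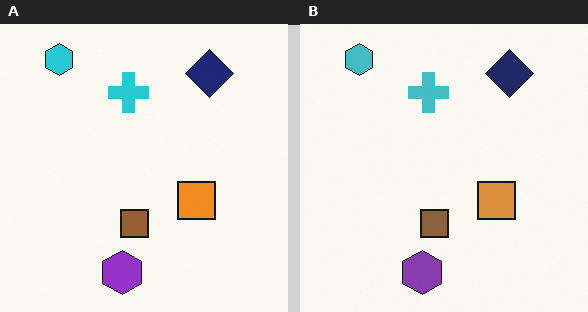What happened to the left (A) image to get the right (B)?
Slightly desaturated.

All colors are more muted and greyish — a global saturation change.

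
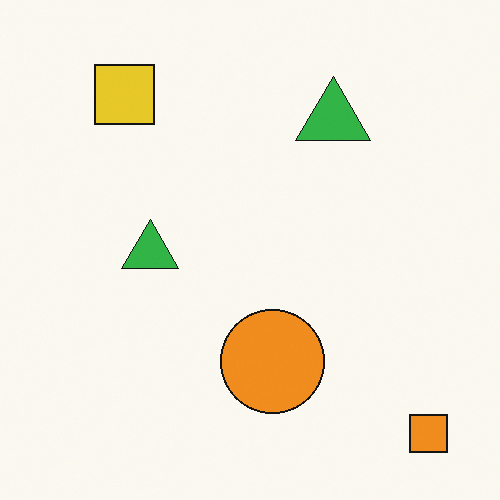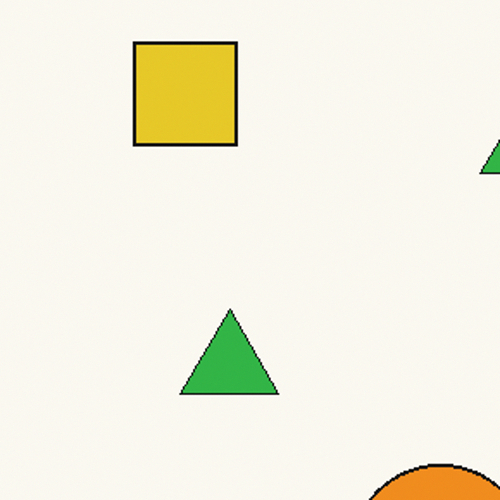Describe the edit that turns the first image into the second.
The transformation is: cropped tightly and scaled back up.

The visible shapes are larger and the field of view is narrower; shapes near the original edges may be partly or wholly outside the frame — a crop-and-rescale.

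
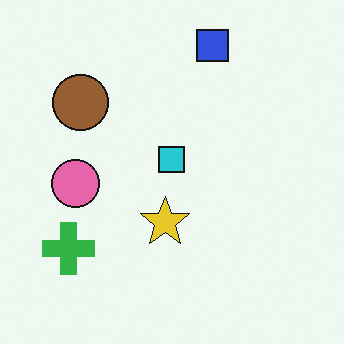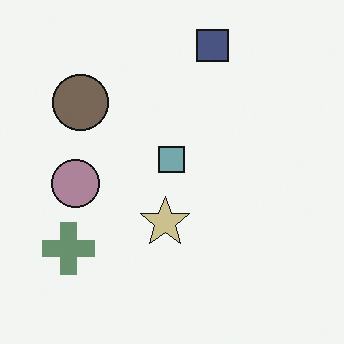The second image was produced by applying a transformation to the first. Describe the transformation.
It was heavily desaturated.

All colors are more muted and greyish — a global saturation change.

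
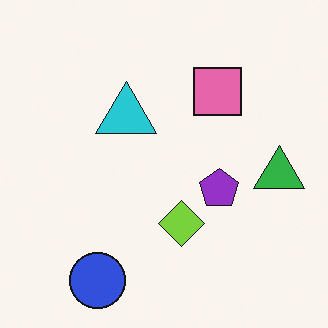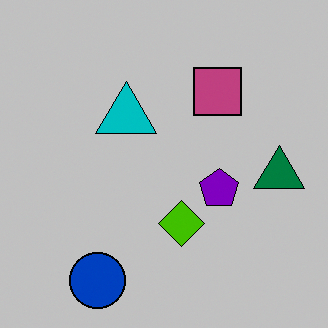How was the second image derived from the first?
The image was heavily posterized to just a handful of flat colors.

Each flat color has snapped to a coarser quantized level — most visibly, the near-white background has dropped to a flat grey.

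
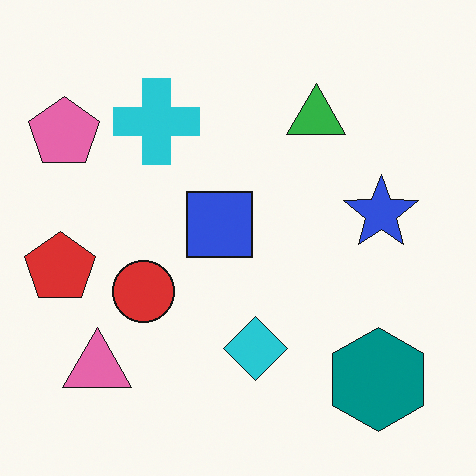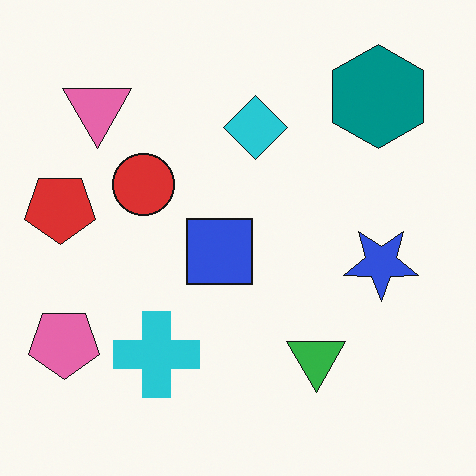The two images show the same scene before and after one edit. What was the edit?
This is the original image flipped vertically (top ↔ bottom).

The teal hexagon is in the bottom-right of the first image and the top-right of the second — shapes on opposite sides of the horizontal midline have swapped in a mirror flip.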